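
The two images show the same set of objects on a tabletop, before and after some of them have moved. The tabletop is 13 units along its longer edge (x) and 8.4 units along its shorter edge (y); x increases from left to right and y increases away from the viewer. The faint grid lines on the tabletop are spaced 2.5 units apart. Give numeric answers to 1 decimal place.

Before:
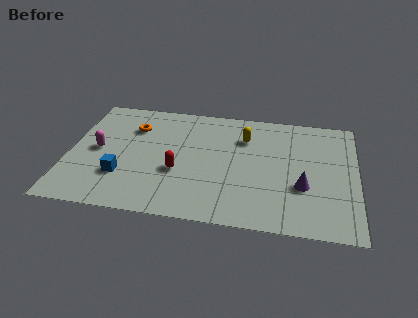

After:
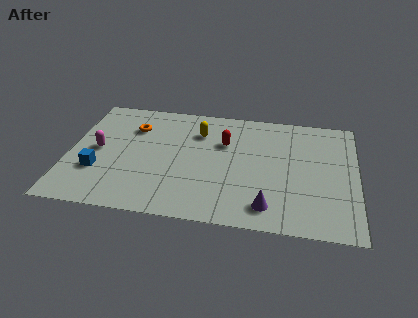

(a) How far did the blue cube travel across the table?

1.1

The blue cube was near (2.5, 2.5) before and (1.4, 2.7) after, so it travelled √(1.1² + 0.2²) ≈ 1.1 units.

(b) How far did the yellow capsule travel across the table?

2.1

The yellow capsule moved from about (7.9, 6.1) to (5.8, 6.2), a distance of √(2.1² + 0.1²) ≈ 2.1.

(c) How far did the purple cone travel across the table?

2.2

The purple cone was near (10.6, 3.0) before and (9.1, 1.4) after, so it travelled √(1.5² + 1.6²) ≈ 2.2 units.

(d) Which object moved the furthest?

the red capsule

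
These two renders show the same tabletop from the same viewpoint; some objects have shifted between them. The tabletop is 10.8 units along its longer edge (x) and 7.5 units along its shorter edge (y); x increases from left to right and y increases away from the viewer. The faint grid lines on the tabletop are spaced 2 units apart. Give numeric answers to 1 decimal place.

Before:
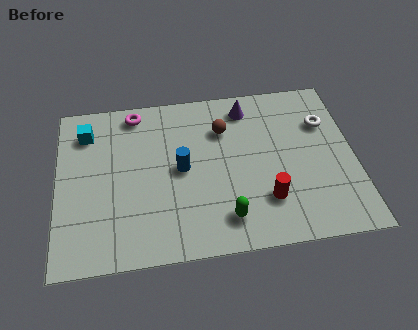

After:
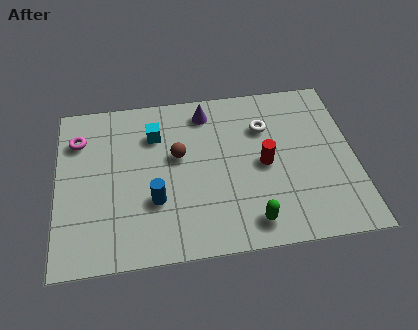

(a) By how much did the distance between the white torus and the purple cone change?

-0.7

They were about 3.0 units apart before and 2.3 after — 0.7 units closer together.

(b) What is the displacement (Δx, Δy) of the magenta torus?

(-2.1, -1.0)

The magenta torus started near (2.9, 6.6) and ended near (0.8, 5.6).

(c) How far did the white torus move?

2.2

The white torus moved from about (9.8, 5.2) to (7.6, 5.3), a distance of √(2.2² + 0.1²) ≈ 2.2.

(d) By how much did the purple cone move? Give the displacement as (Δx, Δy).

(-1.5, 0.0)

The purple cone was at about (7.0, 6.3) and moved to about (5.5, 6.3).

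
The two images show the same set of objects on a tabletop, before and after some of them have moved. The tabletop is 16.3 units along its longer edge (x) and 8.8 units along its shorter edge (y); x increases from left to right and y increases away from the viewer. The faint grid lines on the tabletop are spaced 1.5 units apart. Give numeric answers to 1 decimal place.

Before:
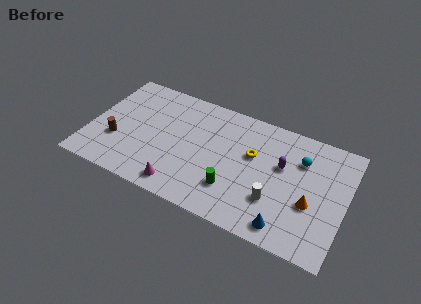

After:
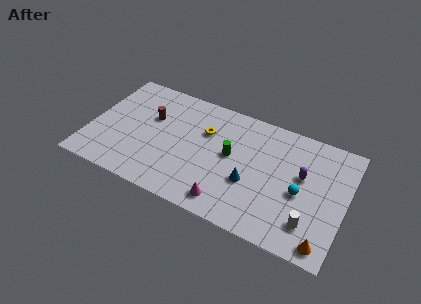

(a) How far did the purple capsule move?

1.3

The purple capsule was near (12.2, 5.4) before and (13.5, 5.2) after, so it travelled √(1.3² + 0.2²) ≈ 1.3 units.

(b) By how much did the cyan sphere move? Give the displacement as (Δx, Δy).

(0.2, -2.4)

The cyan sphere started near (13.3, 6.3) and ended near (13.5, 3.9).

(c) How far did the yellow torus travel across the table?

3.1

From (10.3, 5.4) to (7.2, 5.9), the yellow torus covered √(3.1² + 0.5²) ≈ 3.1 units.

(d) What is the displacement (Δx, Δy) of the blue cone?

(-2.5, 2.1)

From the two frames, the blue cone sits at roughly (12.9, 1.2) before and (10.4, 3.3) after.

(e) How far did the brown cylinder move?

3.2

The brown cylinder was near (1.8, 3.0) before and (3.7, 5.6) after, so it travelled √(1.9² + 2.6²) ≈ 3.2 units.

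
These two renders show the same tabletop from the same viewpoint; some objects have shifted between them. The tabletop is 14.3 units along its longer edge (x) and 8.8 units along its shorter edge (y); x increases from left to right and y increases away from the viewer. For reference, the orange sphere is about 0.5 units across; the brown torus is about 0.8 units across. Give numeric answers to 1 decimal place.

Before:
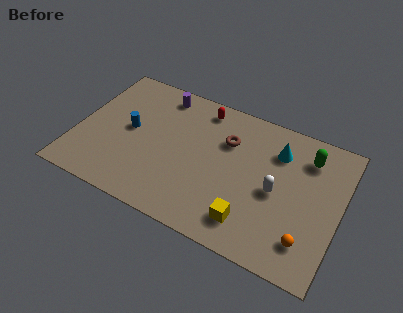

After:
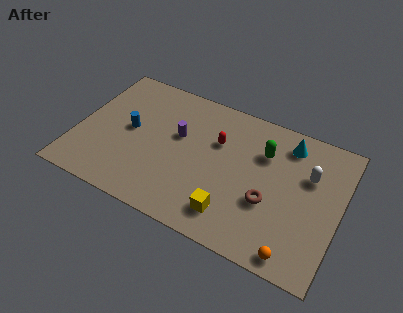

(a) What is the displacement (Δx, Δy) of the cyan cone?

(0.5, 0.7)

The cyan cone was at about (10.7, 6.6) and moved to about (11.2, 7.3).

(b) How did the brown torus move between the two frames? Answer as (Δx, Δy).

(2.6, -2.8)

The brown torus started near (8.0, 6.1) and ended near (10.6, 3.3).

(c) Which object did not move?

the blue cylinder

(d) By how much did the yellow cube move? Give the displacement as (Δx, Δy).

(-1.0, 0.0)

From the two frames, the yellow cube sits at roughly (9.8, 1.7) before and (8.8, 1.7) after.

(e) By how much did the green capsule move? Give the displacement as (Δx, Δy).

(-2.3, -0.7)

The green capsule was at about (12.3, 6.9) and moved to about (10.0, 6.2).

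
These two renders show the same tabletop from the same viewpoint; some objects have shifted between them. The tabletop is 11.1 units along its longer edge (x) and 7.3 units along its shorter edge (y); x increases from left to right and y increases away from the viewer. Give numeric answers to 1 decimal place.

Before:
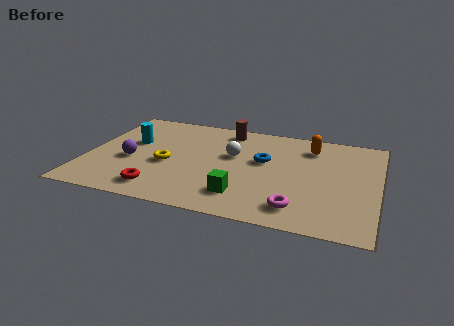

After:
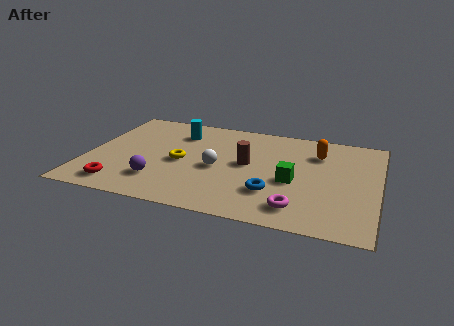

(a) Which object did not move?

the magenta torus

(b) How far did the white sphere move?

1.2

From (5.5, 4.4) to (5.0, 3.3), the white sphere covered √(0.5² + 1.1²) ≈ 1.2 units.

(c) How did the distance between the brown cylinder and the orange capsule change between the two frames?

-0.3

They were about 3.3 units apart before and 3.0 after — 0.3 units closer together.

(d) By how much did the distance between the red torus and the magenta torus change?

+1.5

Before: roughly 5.2 units apart; after: 6.7. That's 1.5 units further apart.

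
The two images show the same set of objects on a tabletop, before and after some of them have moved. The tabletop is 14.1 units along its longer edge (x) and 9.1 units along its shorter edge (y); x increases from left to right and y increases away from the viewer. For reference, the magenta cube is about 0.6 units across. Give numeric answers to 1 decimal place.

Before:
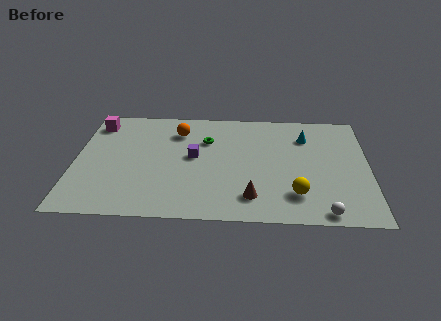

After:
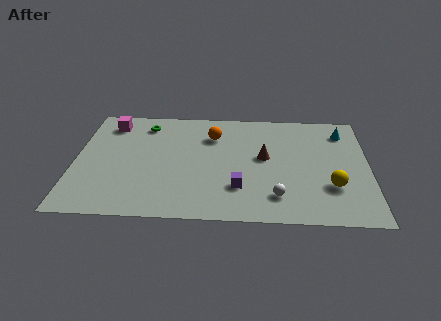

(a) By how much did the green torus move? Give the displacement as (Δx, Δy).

(-3.0, 1.2)

The green torus started near (6.3, 6.3) and ended near (3.3, 7.5).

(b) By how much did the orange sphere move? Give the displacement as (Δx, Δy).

(1.7, -0.3)

The orange sphere started near (4.9, 7.0) and ended near (6.6, 6.7).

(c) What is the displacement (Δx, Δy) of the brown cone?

(0.6, 3.2)

From the two frames, the brown cone sits at roughly (8.5, 1.8) before and (9.1, 5.0) after.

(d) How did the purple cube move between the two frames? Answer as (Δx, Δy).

(2.2, -2.4)

The purple cube started near (5.7, 4.9) and ended near (7.9, 2.5).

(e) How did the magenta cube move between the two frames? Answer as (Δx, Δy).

(0.7, 0.0)

From the two frames, the magenta cube sits at roughly (0.9, 7.5) before and (1.6, 7.5) after.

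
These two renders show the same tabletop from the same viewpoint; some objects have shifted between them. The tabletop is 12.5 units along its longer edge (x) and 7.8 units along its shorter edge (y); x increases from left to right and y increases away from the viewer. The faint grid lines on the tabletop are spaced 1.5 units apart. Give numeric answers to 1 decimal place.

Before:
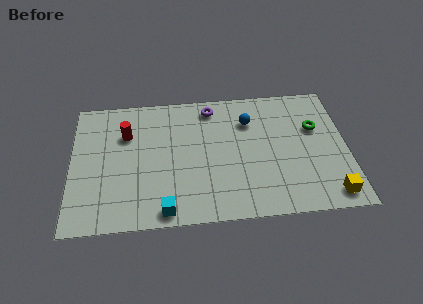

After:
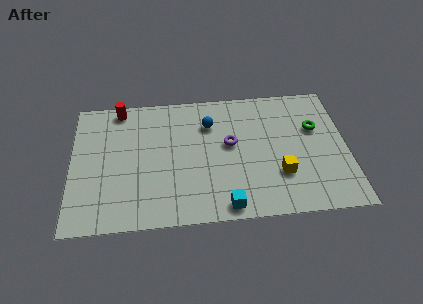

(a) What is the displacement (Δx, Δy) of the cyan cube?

(2.7, 0.0)

From the two frames, the cyan cube sits at roughly (4.2, 0.8) before and (6.9, 0.8) after.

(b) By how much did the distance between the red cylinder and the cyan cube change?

+2.9

The distance was about 4.9 in the first image and 7.8 in the second, so they moved 2.9 units further apart.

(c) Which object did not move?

the green torus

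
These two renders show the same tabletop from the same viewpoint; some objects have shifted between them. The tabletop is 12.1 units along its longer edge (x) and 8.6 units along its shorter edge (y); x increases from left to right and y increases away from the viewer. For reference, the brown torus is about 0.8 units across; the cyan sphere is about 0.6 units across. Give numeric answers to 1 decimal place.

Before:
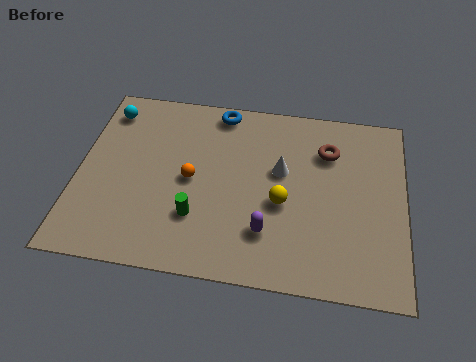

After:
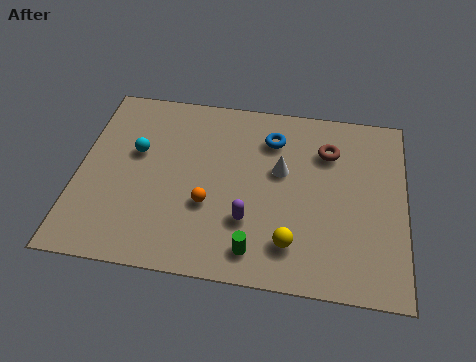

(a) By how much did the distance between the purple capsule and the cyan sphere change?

-2.9

The distance was about 7.9 in the first image and 5.0 in the second, so they moved 2.9 units closer together.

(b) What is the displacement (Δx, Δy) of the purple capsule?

(-0.7, 0.4)

From the two frames, the purple capsule sits at roughly (7.1, 2.2) before and (6.4, 2.6) after.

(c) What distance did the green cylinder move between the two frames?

2.5

The green cylinder moved from about (4.5, 2.5) to (6.7, 1.3), a distance of √(2.2² + 1.2²) ≈ 2.5.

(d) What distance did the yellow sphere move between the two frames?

1.8

From (7.6, 3.6) to (8.0, 1.8), the yellow sphere covered √(0.4² + 1.8²) ≈ 1.8 units.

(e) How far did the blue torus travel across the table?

2.3

The blue torus moved from about (5.1, 7.7) to (7.1, 6.6), a distance of √(2.0² + 1.1²) ≈ 2.3.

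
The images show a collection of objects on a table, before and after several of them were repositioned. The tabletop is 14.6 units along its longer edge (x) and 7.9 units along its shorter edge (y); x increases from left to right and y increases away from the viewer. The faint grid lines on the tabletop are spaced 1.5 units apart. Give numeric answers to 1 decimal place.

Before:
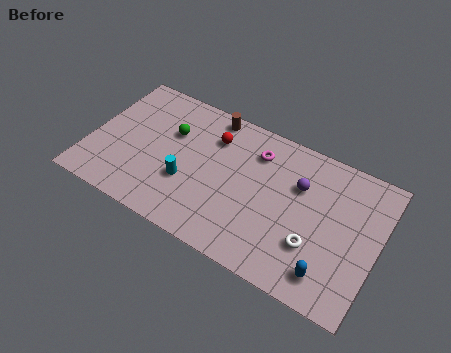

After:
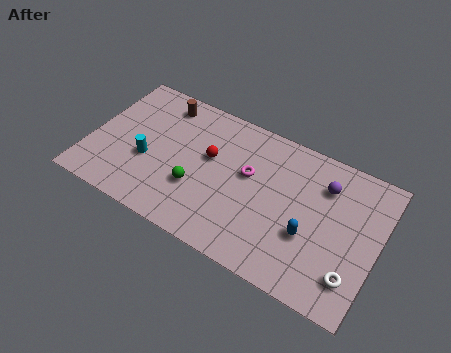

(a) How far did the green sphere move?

3.0

From (3.9, 5.2) to (5.6, 2.7), the green sphere covered √(1.7² + 2.5²) ≈ 3.0 units.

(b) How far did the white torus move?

2.1

The white torus was near (11.6, 2.5) before and (13.6, 1.8) after, so it travelled √(2.0² + 0.7²) ≈ 2.1 units.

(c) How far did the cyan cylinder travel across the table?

2.1

From (5.1, 2.8) to (3.0, 3.1), the cyan cylinder covered √(2.1² + 0.3²) ≈ 2.1 units.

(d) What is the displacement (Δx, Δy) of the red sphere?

(0.0, -1.2)

From the two frames, the red sphere sits at roughly (6.0, 5.9) before and (6.0, 4.7) after.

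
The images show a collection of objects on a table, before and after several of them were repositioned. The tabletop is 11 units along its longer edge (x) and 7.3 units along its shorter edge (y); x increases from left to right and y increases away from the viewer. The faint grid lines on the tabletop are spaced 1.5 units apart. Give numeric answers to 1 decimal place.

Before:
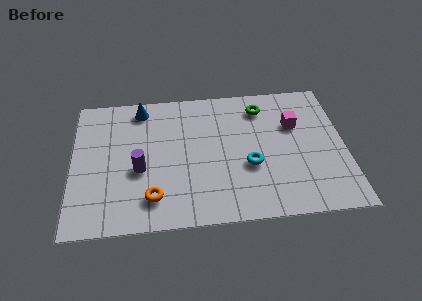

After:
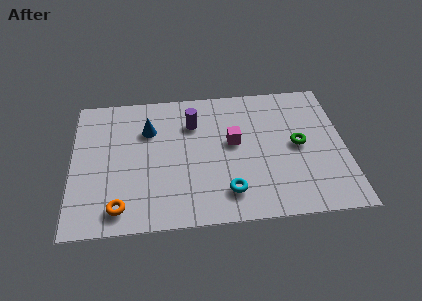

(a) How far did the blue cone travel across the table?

1.2

The blue cone moved from about (2.8, 6.3) to (3.1, 5.1), a distance of √(0.3² + 1.2²) ≈ 1.2.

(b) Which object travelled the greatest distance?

the purple cylinder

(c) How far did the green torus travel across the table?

2.6

The green torus moved from about (7.7, 5.9) to (9.1, 3.7), a distance of √(1.4² + 2.2²) ≈ 2.6.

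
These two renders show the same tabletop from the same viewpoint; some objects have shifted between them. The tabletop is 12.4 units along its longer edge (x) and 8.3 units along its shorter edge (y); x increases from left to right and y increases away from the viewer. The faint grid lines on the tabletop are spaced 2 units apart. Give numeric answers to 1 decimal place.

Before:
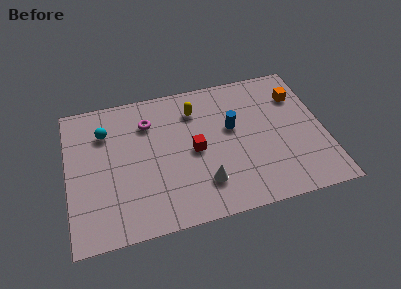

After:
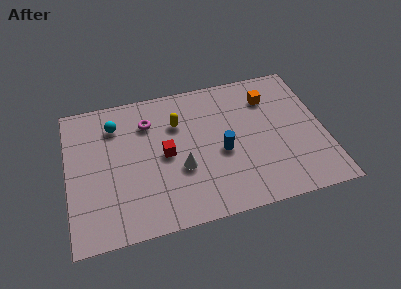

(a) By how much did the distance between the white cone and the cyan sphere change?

-1.6

Before: roughly 6.1 units apart; after: 4.5. That's 1.6 units closer together.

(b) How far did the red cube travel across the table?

1.4

The red cube was near (6.1, 4.0) before and (4.7, 4.1) after, so it travelled √(1.4² + 0.1²) ≈ 1.4 units.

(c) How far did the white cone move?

1.5

The white cone moved from about (6.4, 2.0) to (5.4, 3.1), a distance of √(1.0² + 1.1²) ≈ 1.5.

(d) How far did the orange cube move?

1.4

The orange cube moved from about (11.3, 6.1) to (9.9, 6.3), a distance of √(1.4² + 0.2²) ≈ 1.4.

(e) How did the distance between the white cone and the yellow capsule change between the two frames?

-1.7

They were about 4.4 units apart before and 2.7 after — 1.7 units closer together.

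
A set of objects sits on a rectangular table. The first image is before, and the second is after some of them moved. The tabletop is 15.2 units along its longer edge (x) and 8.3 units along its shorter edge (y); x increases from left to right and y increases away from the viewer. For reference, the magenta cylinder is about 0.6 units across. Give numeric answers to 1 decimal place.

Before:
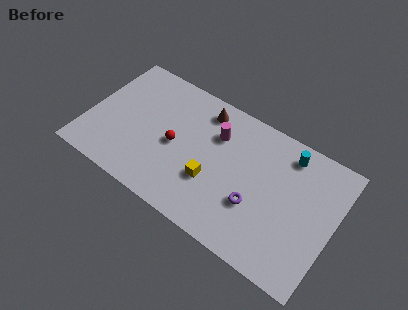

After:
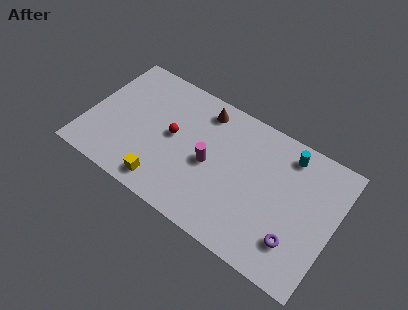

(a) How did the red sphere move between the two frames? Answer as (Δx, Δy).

(-0.2, 0.5)

The red sphere started near (5.4, 3.9) and ended near (5.2, 4.4).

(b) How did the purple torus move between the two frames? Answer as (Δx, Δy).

(2.6, -0.8)

The purple torus started near (10.6, 2.9) and ended near (13.2, 2.1).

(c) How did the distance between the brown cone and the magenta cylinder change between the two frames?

+1.7

They were about 1.5 units apart before and 3.2 after — 1.7 units further apart.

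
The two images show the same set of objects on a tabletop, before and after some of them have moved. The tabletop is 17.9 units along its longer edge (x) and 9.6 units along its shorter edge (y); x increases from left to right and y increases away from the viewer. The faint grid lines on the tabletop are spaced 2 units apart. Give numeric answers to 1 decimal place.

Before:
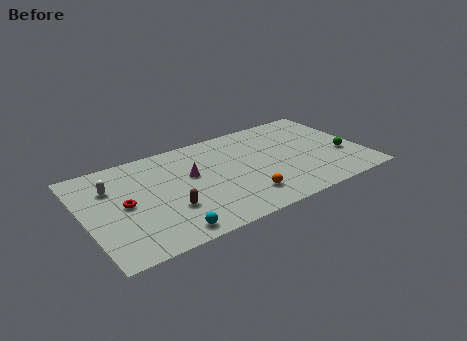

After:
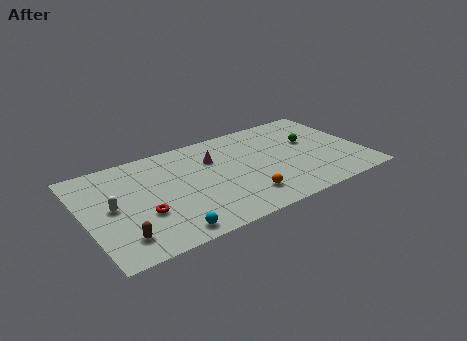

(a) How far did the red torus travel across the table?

1.7

The red torus moved from about (2.5, 4.8) to (3.5, 3.4), a distance of √(1.0² + 1.4²) ≈ 1.7.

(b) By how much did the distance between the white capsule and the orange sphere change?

-0.6

Before: roughly 9.2 units apart; after: 8.6. That's 0.6 units closer together.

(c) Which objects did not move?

the cyan sphere and the orange sphere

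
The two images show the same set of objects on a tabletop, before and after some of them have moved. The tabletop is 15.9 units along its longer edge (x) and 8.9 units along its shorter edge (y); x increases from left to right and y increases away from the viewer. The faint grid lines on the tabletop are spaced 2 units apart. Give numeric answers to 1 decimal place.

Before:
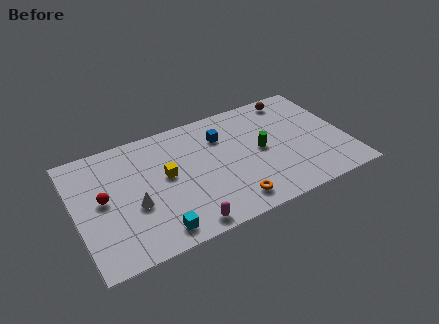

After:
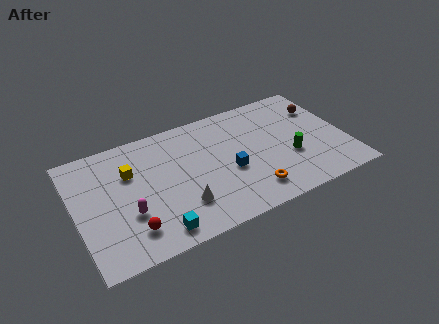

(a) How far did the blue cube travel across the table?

2.8

From (8.8, 6.5) to (8.9, 3.7), the blue cube covered √(0.1² + 2.8²) ≈ 2.8 units.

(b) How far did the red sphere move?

3.1

The red sphere moved from about (1.6, 4.7) to (2.9, 1.9), a distance of √(1.3² + 2.8²) ≈ 3.1.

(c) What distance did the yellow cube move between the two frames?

2.3

From (5.3, 4.9) to (3.3, 6.0), the yellow cube covered √(2.0² + 1.1²) ≈ 2.3 units.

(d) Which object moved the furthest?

the magenta capsule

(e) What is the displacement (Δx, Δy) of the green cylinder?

(1.6, -1.2)

The green cylinder was at about (10.9, 4.5) and moved to about (12.5, 3.3).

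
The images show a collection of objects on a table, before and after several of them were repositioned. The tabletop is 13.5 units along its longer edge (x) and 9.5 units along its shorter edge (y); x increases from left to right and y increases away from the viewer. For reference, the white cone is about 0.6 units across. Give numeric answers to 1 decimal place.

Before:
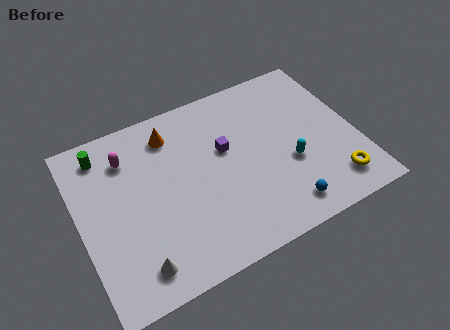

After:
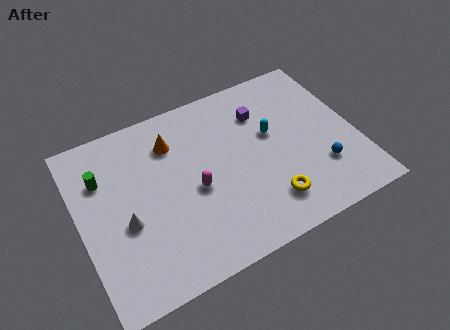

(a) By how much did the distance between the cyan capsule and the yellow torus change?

+1.0

They were about 2.7 units apart before and 3.7 after — 1.0 units further apart.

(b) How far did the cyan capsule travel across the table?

2.1

The cyan capsule moved from about (10.1, 3.6) to (9.5, 5.6), a distance of √(0.6² + 2.0²) ≈ 2.1.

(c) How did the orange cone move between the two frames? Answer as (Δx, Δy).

(0.0, -0.5)

From the two frames, the orange cone sits at roughly (4.8, 7.7) before and (4.8, 7.2) after.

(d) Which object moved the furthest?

the magenta capsule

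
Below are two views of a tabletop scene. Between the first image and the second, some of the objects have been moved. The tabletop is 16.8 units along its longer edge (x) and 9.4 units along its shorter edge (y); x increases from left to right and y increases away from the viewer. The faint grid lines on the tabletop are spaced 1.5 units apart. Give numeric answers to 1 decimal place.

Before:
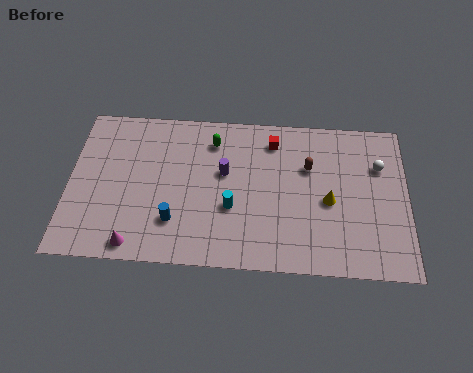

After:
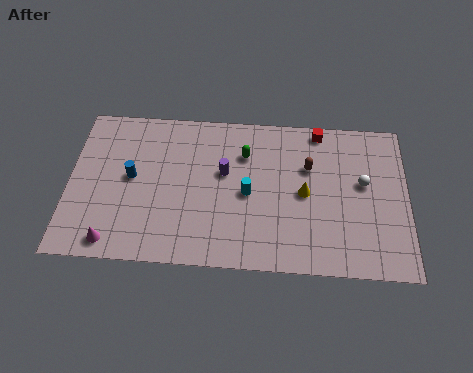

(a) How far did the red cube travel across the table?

2.4

The red cube was near (10.1, 7.7) before and (12.4, 8.5) after, so it travelled √(2.3² + 0.8²) ≈ 2.4 units.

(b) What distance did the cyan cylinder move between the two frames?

1.2

The cyan cylinder was near (8.1, 3.5) before and (8.9, 4.4) after, so it travelled √(0.8² + 0.9²) ≈ 1.2 units.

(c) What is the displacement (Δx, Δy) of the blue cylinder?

(-2.2, 2.5)

From the two frames, the blue cylinder sits at roughly (5.3, 2.5) before and (3.1, 5.0) after.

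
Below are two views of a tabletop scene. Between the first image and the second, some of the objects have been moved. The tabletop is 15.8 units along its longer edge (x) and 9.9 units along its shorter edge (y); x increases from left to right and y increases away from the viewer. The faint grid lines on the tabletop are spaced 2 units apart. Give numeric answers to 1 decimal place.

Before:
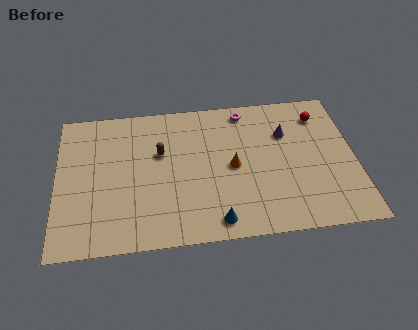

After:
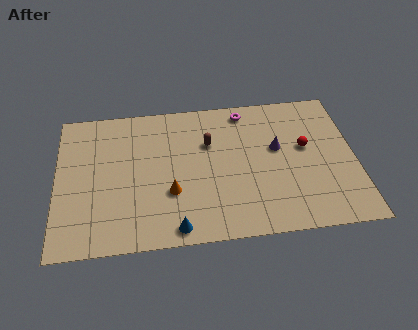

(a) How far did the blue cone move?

2.1

The blue cone was near (8.3, 1.2) before and (6.2, 1.0) after, so it travelled √(2.1² + 0.2²) ≈ 2.1 units.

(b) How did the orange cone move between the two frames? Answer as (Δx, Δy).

(-3.3, -1.4)

The orange cone started near (9.3, 4.8) and ended near (6.0, 3.4).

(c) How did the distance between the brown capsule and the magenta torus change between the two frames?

-2.3

Before: roughly 5.2 units apart; after: 2.9. That's 2.3 units closer together.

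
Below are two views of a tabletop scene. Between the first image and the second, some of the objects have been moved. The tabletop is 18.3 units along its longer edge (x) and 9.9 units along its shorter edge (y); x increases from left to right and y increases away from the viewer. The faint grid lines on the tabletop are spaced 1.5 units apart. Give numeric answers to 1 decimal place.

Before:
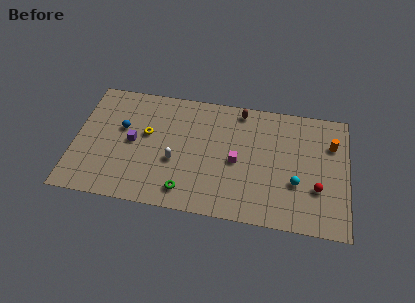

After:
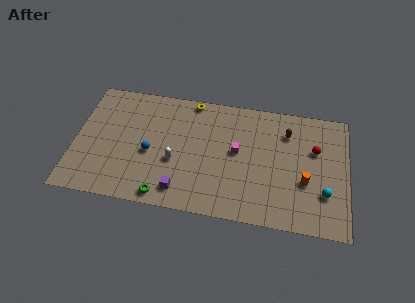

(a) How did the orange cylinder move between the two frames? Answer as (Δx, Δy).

(-1.7, -3.3)

From the two frames, the orange cylinder sits at roughly (17.2, 7.0) before and (15.5, 3.7) after.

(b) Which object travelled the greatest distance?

the purple cube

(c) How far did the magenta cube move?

0.8

The magenta cube was near (10.9, 4.6) before and (10.9, 5.4) after, so it travelled √(0.0² + 0.8²) ≈ 0.8 units.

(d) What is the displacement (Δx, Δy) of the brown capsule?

(3.2, -1.3)

The brown capsule started near (11.0, 8.8) and ended near (14.2, 7.5).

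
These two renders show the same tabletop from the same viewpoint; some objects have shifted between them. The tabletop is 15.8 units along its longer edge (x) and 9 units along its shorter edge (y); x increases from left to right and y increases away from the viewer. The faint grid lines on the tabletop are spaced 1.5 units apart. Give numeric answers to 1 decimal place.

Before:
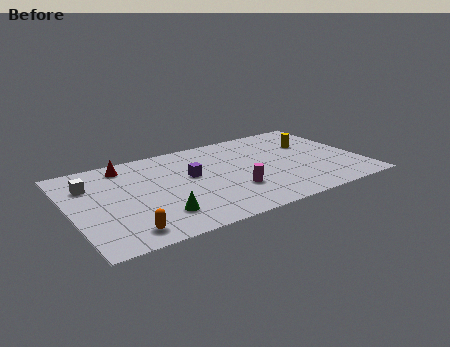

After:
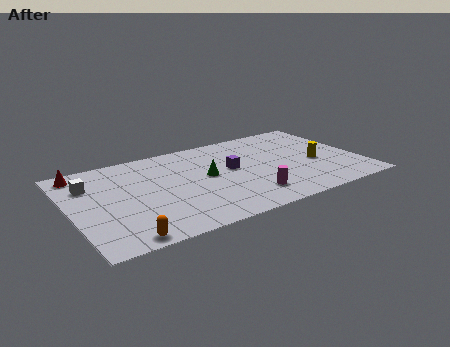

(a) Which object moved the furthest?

the green cone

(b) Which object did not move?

the white cube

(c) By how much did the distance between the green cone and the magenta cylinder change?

-0.8

They were about 4.3 units apart before and 3.5 after — 0.8 units closer together.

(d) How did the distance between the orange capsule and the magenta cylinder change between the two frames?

+0.8

The distance was about 6.3 in the first image and 7.1 in the second, so they moved 0.8 units further apart.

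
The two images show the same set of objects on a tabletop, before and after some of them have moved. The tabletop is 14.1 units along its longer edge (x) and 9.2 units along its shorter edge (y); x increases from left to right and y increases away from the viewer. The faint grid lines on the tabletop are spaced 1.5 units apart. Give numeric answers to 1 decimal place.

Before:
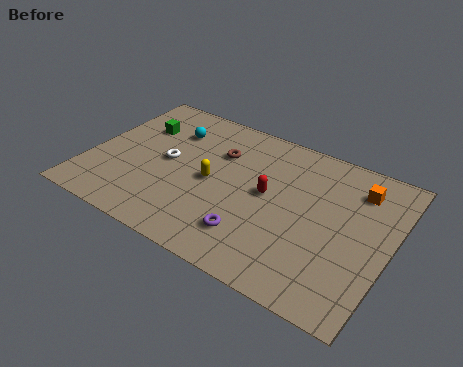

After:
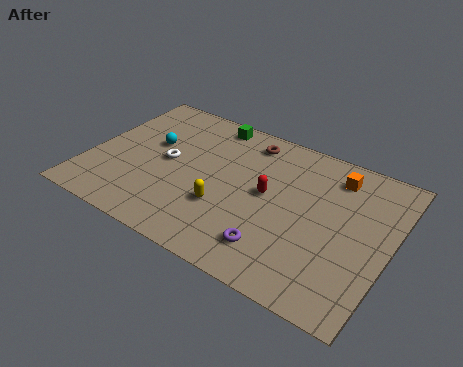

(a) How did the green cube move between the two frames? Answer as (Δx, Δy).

(3.2, 1.8)

The green cube started near (1.9, 6.4) and ended near (5.1, 8.2).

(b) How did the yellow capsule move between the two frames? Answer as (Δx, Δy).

(0.8, -1.3)

From the two frames, the yellow capsule sits at roughly (5.8, 4.4) before and (6.6, 3.1) after.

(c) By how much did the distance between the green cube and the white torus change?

+1.4

The distance was about 2.4 in the first image and 3.8 in the second, so they moved 1.4 units further apart.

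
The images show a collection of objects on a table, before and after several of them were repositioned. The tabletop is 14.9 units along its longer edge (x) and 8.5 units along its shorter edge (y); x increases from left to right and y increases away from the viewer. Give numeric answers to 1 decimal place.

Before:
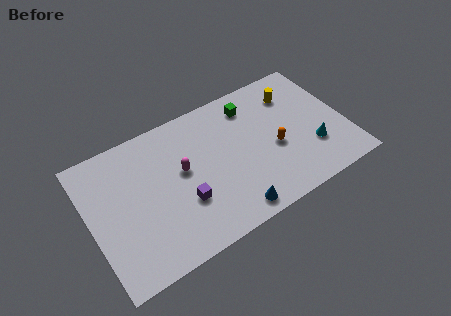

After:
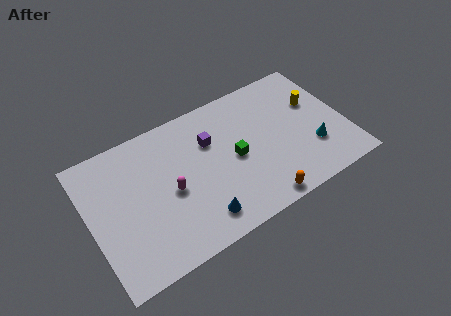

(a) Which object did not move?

the cyan cone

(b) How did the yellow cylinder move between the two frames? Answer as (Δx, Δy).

(1.1, -1.1)

From the two frames, the yellow cylinder sits at roughly (12.3, 6.5) before and (13.4, 5.4) after.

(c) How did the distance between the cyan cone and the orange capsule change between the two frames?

+1.6

Before: roughly 2.3 units apart; after: 3.9. That's 1.6 units further apart.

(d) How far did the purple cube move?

3.5

The purple cube moved from about (5.2, 2.9) to (7.2, 5.8), a distance of √(2.0² + 2.9²) ≈ 3.5.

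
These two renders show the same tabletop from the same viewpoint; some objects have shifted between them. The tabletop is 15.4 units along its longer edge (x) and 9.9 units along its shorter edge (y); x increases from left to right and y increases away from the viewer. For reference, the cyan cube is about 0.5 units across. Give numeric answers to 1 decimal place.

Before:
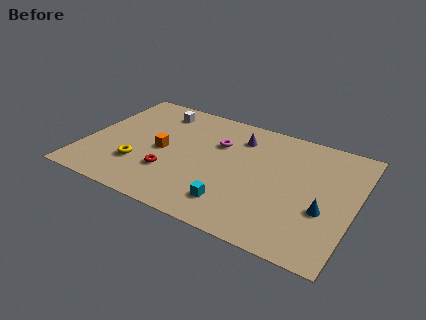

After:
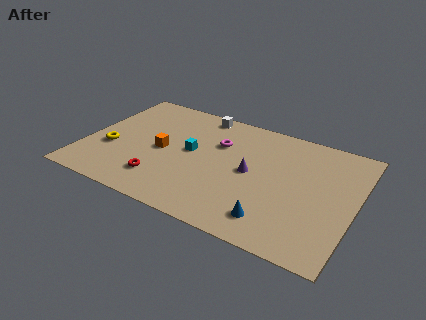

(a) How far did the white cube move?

2.5

From (3.6, 8.2) to (6.0, 8.9), the white cube covered √(2.4² + 0.7²) ≈ 2.5 units.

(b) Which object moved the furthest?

the cyan cube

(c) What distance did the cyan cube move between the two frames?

4.4

The cyan cube moved from about (8.9, 2.0) to (6.0, 5.3), a distance of √(2.9² + 3.3²) ≈ 4.4.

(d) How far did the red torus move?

0.9

The red torus moved from about (5.1, 3.0) to (4.7, 2.2), a distance of √(0.4² + 0.8²) ≈ 0.9.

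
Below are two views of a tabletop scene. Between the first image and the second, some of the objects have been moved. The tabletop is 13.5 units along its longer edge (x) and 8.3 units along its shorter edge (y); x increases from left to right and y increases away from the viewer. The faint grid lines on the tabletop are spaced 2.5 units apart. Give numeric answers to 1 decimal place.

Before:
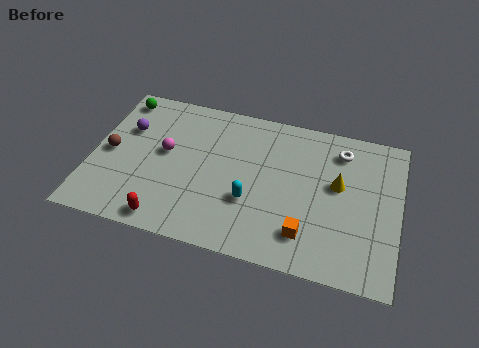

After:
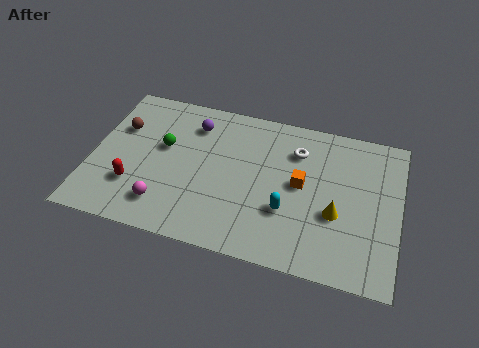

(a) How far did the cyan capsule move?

1.6

The cyan capsule was near (7.1, 2.9) before and (8.7, 2.8) after, so it travelled √(1.6² + 0.1²) ≈ 1.6 units.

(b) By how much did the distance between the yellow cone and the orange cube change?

-1.2

Before: roughly 3.2 units apart; after: 2.0. That's 1.2 units closer together.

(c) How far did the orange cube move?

2.6

From (9.6, 1.8) to (9.2, 4.4), the orange cube covered √(0.4² + 2.6²) ≈ 2.6 units.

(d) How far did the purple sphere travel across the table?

3.1

The purple sphere moved from about (1.4, 5.5) to (4.3, 6.5), a distance of √(2.9² + 1.0²) ≈ 3.1.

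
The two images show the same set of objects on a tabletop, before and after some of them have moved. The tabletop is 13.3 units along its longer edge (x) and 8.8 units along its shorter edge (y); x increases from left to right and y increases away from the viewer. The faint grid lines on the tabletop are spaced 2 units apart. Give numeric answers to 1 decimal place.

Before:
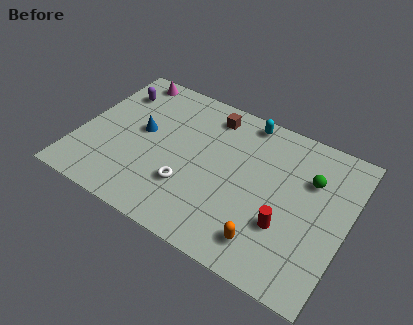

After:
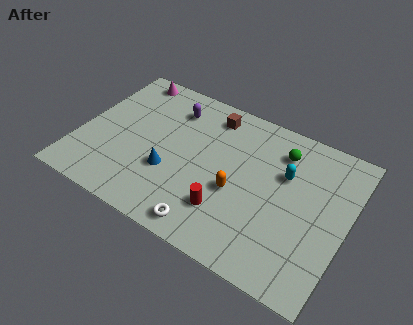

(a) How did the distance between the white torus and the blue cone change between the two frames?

-0.3

The distance was about 3.4 in the first image and 3.1 in the second, so they moved 0.3 units closer together.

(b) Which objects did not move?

the brown cube and the magenta cone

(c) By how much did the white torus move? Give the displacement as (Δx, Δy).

(1.3, -1.7)

The white torus started near (5.7, 2.7) and ended near (7.0, 1.0).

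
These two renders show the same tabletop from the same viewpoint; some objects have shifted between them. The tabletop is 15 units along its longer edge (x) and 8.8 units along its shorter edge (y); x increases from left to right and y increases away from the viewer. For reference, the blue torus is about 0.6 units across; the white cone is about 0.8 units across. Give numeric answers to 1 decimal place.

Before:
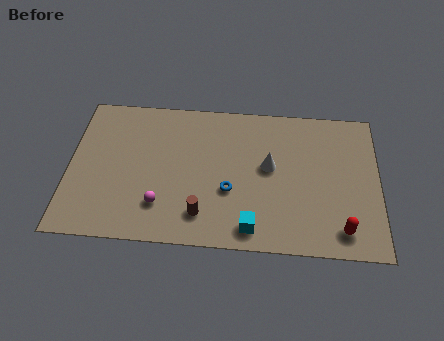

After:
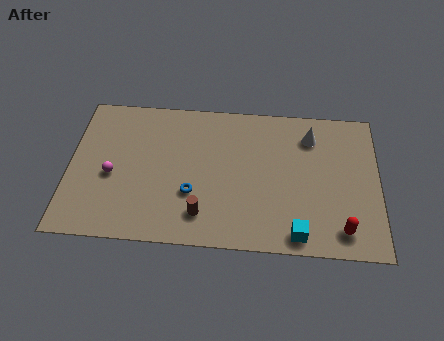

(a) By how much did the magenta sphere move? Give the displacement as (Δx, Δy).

(-2.4, 1.6)

From the two frames, the magenta sphere sits at roughly (4.5, 2.2) before and (2.1, 3.8) after.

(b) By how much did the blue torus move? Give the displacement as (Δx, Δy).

(-1.8, -0.3)

The blue torus was at about (7.8, 3.3) and moved to about (6.0, 3.0).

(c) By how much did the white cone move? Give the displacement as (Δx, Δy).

(2.0, 2.0)

The white cone started near (9.7, 4.9) and ended near (11.7, 6.9).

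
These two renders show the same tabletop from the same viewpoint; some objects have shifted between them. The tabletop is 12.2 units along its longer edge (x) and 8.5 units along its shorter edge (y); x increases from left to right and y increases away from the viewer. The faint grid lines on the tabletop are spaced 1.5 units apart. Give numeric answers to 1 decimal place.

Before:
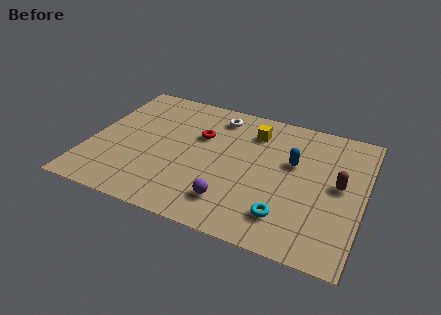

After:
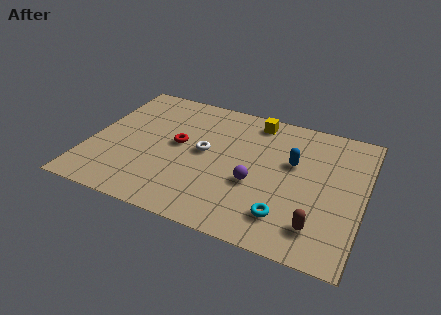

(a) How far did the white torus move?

2.6

From (5.4, 7.1) to (5.1, 4.5), the white torus covered √(0.3² + 2.6²) ≈ 2.6 units.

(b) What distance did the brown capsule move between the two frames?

2.9

From (11.1, 4.5) to (10.4, 1.7), the brown capsule covered √(0.7² + 2.8²) ≈ 2.9 units.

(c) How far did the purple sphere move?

1.7

From (6.6, 1.8) to (7.5, 3.3), the purple sphere covered √(0.9² + 1.5²) ≈ 1.7 units.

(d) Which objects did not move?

the cyan torus and the blue capsule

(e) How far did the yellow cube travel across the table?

0.8

The yellow cube moved from about (7.1, 6.6) to (7.1, 7.4), a distance of √(0.0² + 0.8²) ≈ 0.8.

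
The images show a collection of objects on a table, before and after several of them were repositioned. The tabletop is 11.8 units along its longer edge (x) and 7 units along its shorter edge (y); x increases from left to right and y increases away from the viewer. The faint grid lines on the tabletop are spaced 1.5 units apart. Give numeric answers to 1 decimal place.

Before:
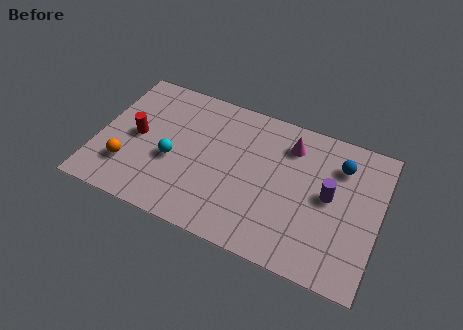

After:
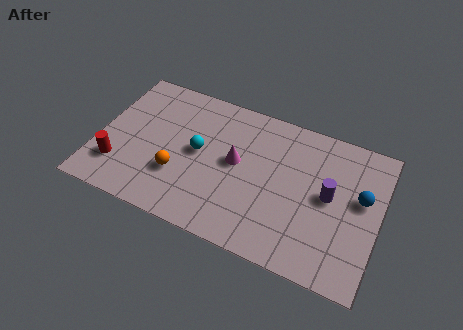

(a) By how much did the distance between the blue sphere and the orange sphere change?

-1.5

The distance was about 9.2 in the first image and 7.7 in the second, so they moved 1.5 units closer together.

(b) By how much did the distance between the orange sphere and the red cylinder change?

+0.9

They were about 1.6 units apart before and 2.5 after — 0.9 units further apart.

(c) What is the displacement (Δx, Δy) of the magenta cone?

(-2.1, -1.7)

The magenta cone started near (7.9, 5.5) and ended near (5.8, 3.8).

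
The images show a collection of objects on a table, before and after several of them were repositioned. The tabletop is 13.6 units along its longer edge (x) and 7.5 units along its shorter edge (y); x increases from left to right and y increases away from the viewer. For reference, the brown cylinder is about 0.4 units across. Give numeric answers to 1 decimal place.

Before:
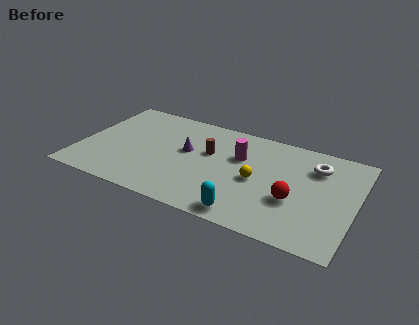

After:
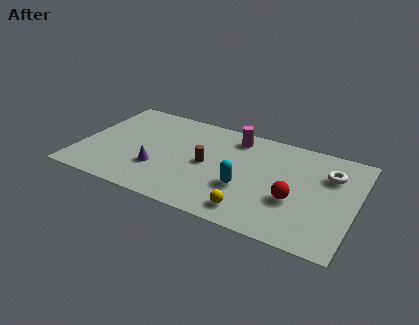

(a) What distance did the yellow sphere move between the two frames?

2.3

From (8.8, 3.5) to (8.8, 1.2), the yellow sphere covered √(0.0² + 2.3²) ≈ 2.3 units.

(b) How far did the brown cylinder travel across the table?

0.9

From (6.3, 4.6) to (6.3, 3.7), the brown cylinder covered √(0.0² + 0.9²) ≈ 0.9 units.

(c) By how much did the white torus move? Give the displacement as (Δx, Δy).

(0.7, -0.3)

The white torus was at about (11.5, 5.6) and moved to about (12.2, 5.3).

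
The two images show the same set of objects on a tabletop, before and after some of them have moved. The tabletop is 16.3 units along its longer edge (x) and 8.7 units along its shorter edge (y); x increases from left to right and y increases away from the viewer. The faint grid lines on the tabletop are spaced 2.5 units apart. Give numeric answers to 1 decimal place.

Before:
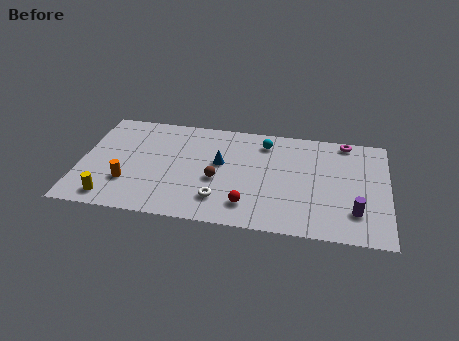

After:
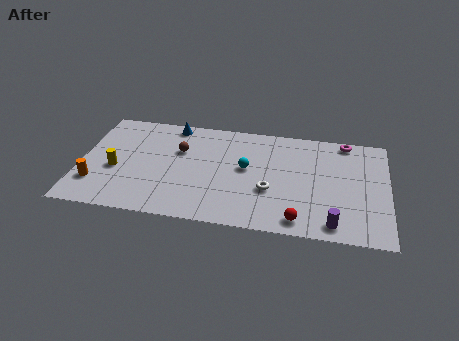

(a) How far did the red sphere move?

2.8

The red sphere was near (9.0, 1.8) before and (11.7, 1.1) after, so it travelled √(2.7² + 0.7²) ≈ 2.8 units.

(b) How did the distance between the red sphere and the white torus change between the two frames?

+1.1

The distance was about 1.5 in the first image and 2.6 in the second, so they moved 1.1 units further apart.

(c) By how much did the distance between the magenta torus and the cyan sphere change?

+1.7

They were about 4.4 units apart before and 6.1 after — 1.7 units further apart.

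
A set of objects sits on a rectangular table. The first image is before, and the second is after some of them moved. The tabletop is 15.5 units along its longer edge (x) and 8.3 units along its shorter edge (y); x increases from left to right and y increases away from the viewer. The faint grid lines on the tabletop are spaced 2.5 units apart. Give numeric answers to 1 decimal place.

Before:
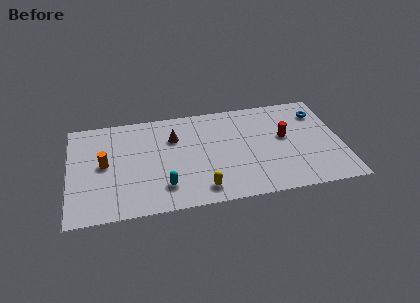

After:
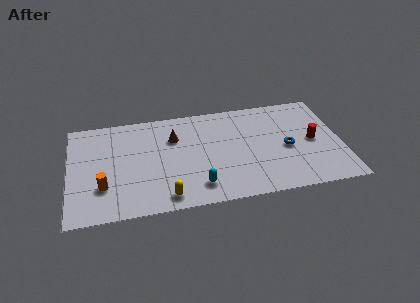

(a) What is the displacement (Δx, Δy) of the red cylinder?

(1.6, -0.6)

The red cylinder was at about (12.3, 4.7) and moved to about (13.9, 4.1).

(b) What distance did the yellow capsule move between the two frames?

2.0

The yellow capsule moved from about (7.4, 1.3) to (5.4, 1.1), a distance of √(2.0² + 0.2²) ≈ 2.0.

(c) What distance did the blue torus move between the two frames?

3.3

The blue torus moved from about (14.4, 6.4) to (12.4, 3.8), a distance of √(2.0² + 2.6²) ≈ 3.3.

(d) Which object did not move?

the brown cone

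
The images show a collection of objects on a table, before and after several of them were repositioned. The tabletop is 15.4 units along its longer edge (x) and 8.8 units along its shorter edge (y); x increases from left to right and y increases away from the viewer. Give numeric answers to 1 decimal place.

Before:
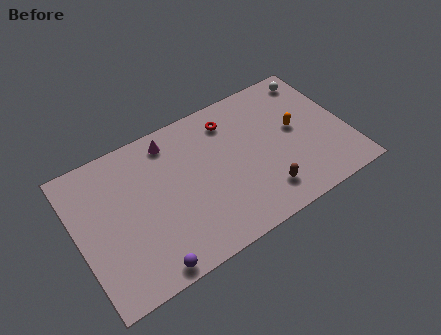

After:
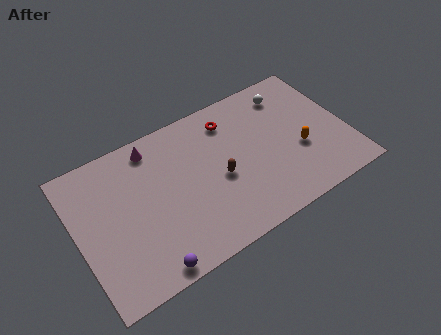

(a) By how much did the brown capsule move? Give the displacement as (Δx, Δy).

(-2.2, 2.1)

The brown capsule was at about (10.2, 1.8) and moved to about (8.0, 3.9).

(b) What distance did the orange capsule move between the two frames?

1.4

From (12.6, 4.8) to (12.6, 3.4), the orange capsule covered √(0.0² + 1.4²) ≈ 1.4 units.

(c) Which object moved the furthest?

the brown capsule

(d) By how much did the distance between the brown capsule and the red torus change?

-2.0

They were about 5.4 units apart before and 3.4 after — 2.0 units closer together.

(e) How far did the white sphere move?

1.6

The white sphere was near (14.2, 7.6) before and (12.6, 7.2) after, so it travelled √(1.6² + 0.4²) ≈ 1.6 units.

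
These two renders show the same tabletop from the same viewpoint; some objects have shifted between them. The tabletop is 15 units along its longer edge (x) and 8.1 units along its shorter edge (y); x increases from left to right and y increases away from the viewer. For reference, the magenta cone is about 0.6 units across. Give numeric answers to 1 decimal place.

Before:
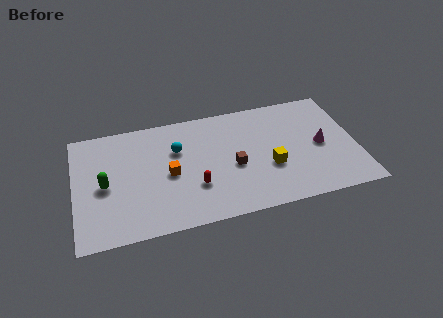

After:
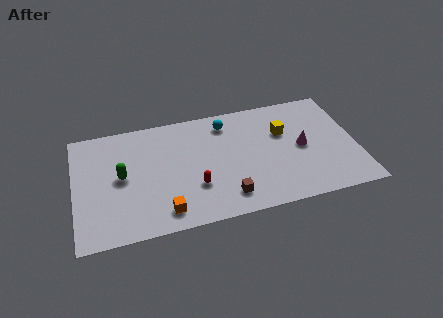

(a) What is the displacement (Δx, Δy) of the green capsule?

(0.9, 0.4)

From the two frames, the green capsule sits at roughly (1.6, 3.8) before and (2.5, 4.2) after.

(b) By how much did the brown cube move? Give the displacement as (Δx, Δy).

(-0.5, -2.0)

The brown cube was at about (8.4, 3.5) and moved to about (7.9, 1.5).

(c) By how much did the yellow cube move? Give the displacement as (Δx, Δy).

(0.9, 2.3)

From the two frames, the yellow cube sits at roughly (10.3, 3.0) before and (11.2, 5.3) after.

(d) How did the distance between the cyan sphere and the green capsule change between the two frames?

+2.0

Before: roughly 4.2 units apart; after: 6.2. That's 2.0 units further apart.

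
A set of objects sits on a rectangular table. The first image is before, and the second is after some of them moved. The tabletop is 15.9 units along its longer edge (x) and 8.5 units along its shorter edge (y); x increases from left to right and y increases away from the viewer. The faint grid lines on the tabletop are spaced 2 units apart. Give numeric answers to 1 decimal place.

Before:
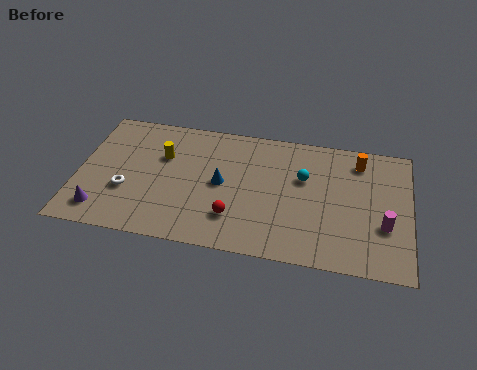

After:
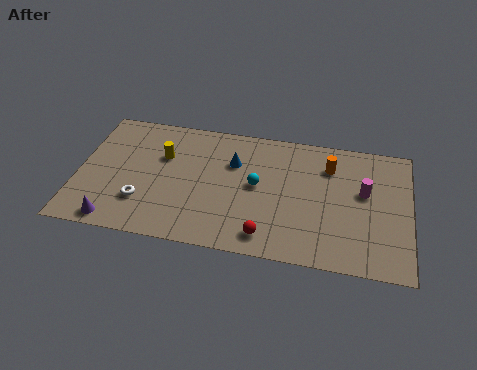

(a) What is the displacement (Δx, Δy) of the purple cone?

(0.7, -0.6)

The purple cone was at about (1.3, 1.5) and moved to about (2.0, 0.9).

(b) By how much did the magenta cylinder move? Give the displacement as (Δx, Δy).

(-1.0, 2.0)

The magenta cylinder started near (14.7, 3.0) and ended near (13.7, 5.0).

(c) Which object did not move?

the yellow cylinder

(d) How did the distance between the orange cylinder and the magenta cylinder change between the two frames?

-2.0

The distance was about 4.2 in the first image and 2.2 in the second, so they moved 2.0 units closer together.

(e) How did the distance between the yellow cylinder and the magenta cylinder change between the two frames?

-1.3

The distance was about 11.0 in the first image and 9.7 in the second, so they moved 1.3 units closer together.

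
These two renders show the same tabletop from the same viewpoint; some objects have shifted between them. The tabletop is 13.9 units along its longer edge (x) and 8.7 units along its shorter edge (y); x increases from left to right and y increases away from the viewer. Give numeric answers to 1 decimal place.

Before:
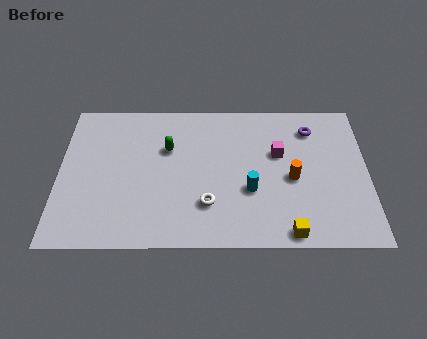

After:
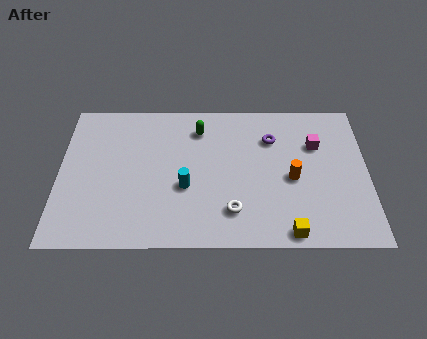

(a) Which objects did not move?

the yellow cube and the orange cylinder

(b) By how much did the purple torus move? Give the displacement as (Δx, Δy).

(-1.8, -0.6)

From the two frames, the purple torus sits at roughly (11.4, 6.9) before and (9.6, 6.3) after.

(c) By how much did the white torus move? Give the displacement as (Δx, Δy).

(1.1, -0.4)

From the two frames, the white torus sits at roughly (6.7, 2.4) before and (7.8, 2.0) after.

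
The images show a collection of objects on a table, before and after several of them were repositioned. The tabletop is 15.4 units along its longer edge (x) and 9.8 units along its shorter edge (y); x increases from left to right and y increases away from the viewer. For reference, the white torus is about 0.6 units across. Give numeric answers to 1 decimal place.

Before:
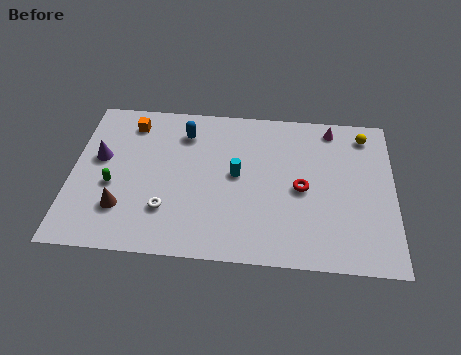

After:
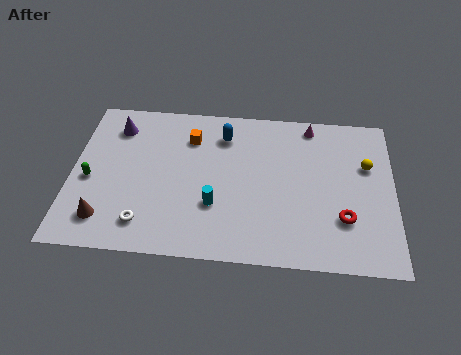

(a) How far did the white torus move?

1.3

The white torus moved from about (4.6, 2.7) to (3.6, 1.8), a distance of √(1.0² + 0.9²) ≈ 1.3.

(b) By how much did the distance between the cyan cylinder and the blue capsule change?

+0.9

Before: roughly 3.6 units apart; after: 4.5. That's 0.9 units further apart.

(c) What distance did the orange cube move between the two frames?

3.0

From (2.7, 8.1) to (5.6, 7.4), the orange cube covered √(2.9² + 0.7²) ≈ 3.0 units.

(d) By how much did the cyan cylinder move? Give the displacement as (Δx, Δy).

(-1.0, -2.0)

The cyan cylinder was at about (7.9, 5.2) and moved to about (6.9, 3.2).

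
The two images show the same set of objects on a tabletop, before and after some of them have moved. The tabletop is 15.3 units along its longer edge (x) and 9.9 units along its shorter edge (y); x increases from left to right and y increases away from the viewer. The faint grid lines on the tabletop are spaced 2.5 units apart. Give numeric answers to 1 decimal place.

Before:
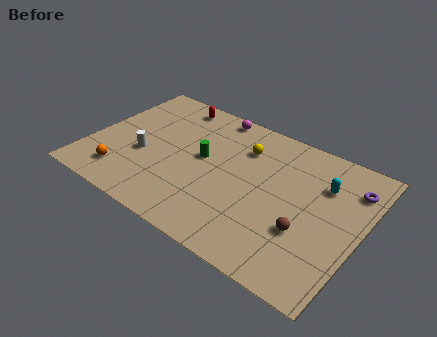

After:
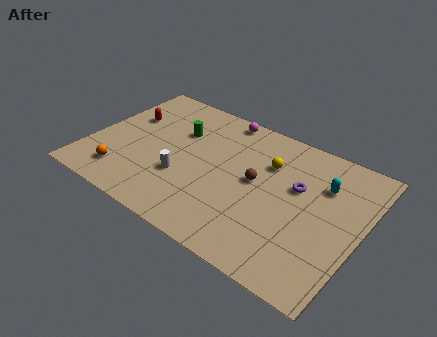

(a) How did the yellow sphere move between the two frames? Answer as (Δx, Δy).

(1.5, -0.4)

The yellow sphere started near (8.3, 7.3) and ended near (9.8, 6.9).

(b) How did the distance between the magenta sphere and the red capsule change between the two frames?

+3.3

They were about 2.4 units apart before and 5.7 after — 3.3 units further apart.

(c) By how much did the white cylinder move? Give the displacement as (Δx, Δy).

(2.4, -0.5)

The white cylinder was at about (3.1, 3.9) and moved to about (5.5, 3.4).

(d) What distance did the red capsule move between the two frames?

3.2

The red capsule was near (3.8, 8.7) before and (1.6, 6.4) after, so it travelled √(2.2² + 2.3²) ≈ 3.2 units.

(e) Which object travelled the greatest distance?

the brown sphere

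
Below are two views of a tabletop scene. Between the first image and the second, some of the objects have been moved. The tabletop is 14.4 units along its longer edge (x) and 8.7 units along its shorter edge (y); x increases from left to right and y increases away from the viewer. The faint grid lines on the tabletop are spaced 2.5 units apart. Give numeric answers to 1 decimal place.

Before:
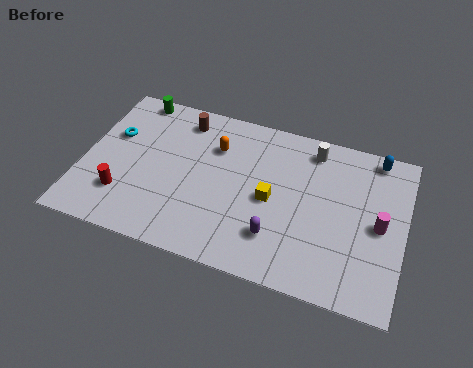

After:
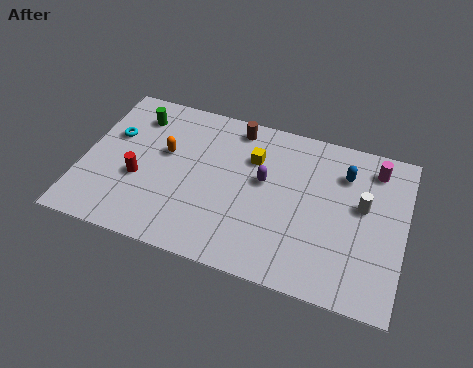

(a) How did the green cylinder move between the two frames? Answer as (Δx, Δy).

(0.2, -1.0)

The green cylinder was at about (1.9, 7.9) and moved to about (2.1, 6.9).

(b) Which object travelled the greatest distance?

the white cylinder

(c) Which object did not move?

the cyan torus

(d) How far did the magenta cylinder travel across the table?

3.0

The magenta cylinder was near (13.3, 4.2) before and (12.9, 7.2) after, so it travelled √(0.4² + 3.0²) ≈ 3.0 units.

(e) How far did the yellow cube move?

2.2

The yellow cube was near (8.5, 4.1) before and (7.5, 6.1) after, so it travelled √(1.0² + 2.0²) ≈ 2.2 units.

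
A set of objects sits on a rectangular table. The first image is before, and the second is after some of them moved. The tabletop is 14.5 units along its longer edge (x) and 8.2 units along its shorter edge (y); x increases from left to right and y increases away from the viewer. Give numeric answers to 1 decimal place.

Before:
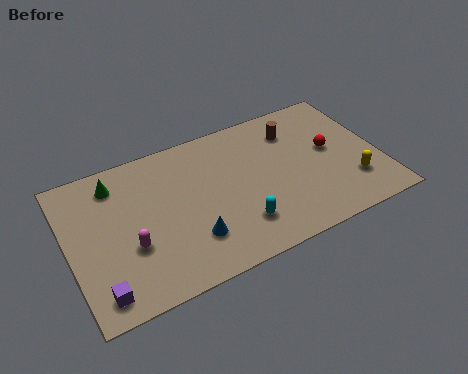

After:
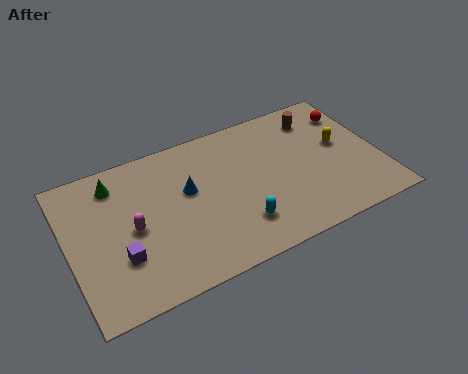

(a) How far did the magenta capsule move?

0.9

From (2.7, 3.0) to (2.9, 3.9), the magenta capsule covered √(0.2² + 0.9²) ≈ 0.9 units.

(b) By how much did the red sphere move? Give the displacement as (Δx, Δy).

(1.3, 1.8)

From the two frames, the red sphere sits at roughly (12.3, 4.5) before and (13.6, 6.3) after.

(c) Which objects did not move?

the green cone and the cyan capsule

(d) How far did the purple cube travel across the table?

1.8

The purple cube was near (1.1, 1.2) before and (2.2, 2.6) after, so it travelled √(1.1² + 1.4²) ≈ 1.8 units.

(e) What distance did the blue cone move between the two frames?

2.7

The blue cone was near (5.4, 2.2) before and (5.6, 4.9) after, so it travelled √(0.2² + 2.7²) ≈ 2.7 units.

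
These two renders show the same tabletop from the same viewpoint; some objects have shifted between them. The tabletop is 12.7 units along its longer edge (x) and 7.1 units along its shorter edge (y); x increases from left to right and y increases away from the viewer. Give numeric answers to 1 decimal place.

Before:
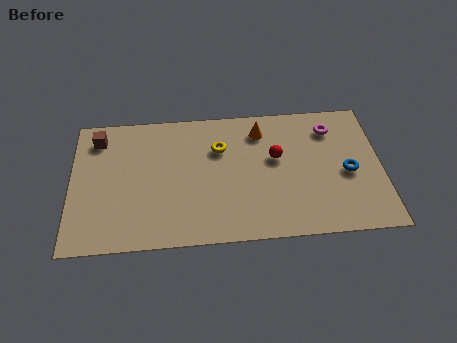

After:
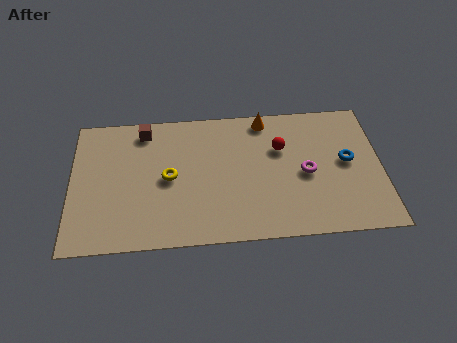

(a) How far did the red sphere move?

0.5

From (8.4, 4.2) to (8.6, 4.7), the red sphere covered √(0.2² + 0.5²) ≈ 0.5 units.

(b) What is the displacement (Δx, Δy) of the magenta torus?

(-1.1, -2.3)

From the two frames, the magenta torus sits at roughly (10.7, 5.6) before and (9.6, 3.3) after.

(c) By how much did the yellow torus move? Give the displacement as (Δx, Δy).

(-2.1, -1.4)

The yellow torus started near (6.1, 4.9) and ended near (4.0, 3.5).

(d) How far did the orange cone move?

0.6

The orange cone was near (7.8, 5.7) before and (8.0, 6.3) after, so it travelled √(0.2² + 0.6²) ≈ 0.6 units.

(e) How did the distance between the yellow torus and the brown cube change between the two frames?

-2.3

The distance was about 5.1 in the first image and 2.8 in the second, so they moved 2.3 units closer together.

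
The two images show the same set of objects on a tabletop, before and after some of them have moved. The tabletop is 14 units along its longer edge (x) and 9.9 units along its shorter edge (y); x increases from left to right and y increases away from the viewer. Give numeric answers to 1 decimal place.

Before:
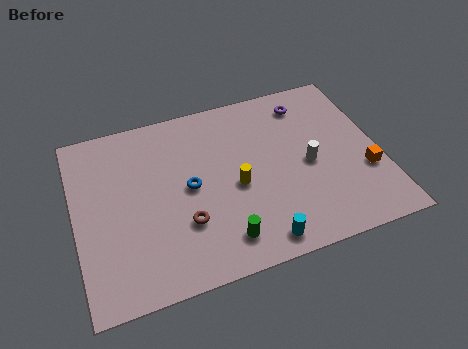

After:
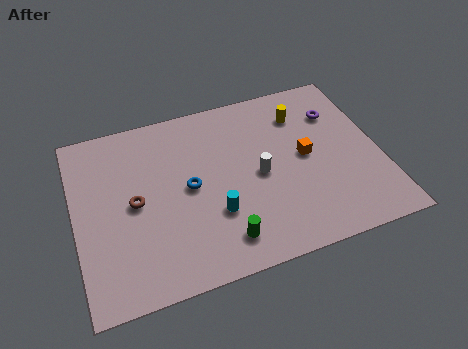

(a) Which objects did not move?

the green cylinder and the blue torus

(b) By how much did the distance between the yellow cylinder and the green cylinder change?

+4.5

They were about 2.8 units apart before and 7.3 after — 4.5 units further apart.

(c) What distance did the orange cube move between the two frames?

3.1

The orange cube moved from about (13.2, 3.4) to (10.6, 5.1), a distance of √(2.6² + 1.7²) ≈ 3.1.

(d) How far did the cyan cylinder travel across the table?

2.8

From (8.0, 1.1) to (6.2, 3.2), the cyan cylinder covered √(1.8² + 2.1²) ≈ 2.8 units.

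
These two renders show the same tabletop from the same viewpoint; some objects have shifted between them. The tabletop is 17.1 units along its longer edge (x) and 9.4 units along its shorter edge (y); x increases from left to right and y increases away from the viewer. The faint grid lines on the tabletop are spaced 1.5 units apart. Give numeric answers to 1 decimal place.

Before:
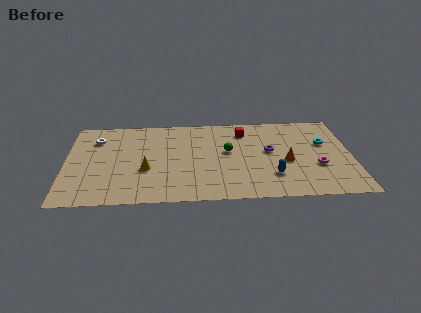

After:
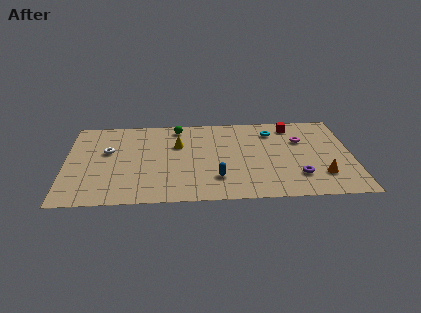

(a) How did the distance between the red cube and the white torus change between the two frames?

+2.4

They were about 8.9 units apart before and 11.3 after — 2.4 units further apart.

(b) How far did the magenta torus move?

3.0

The magenta torus was near (15.0, 3.4) before and (14.1, 6.3) after, so it travelled √(0.9² + 2.9²) ≈ 3.0 units.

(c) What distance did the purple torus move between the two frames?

3.2

The purple torus moved from about (12.2, 5.2) to (13.8, 2.4), a distance of √(1.6² + 2.8²) ≈ 3.2.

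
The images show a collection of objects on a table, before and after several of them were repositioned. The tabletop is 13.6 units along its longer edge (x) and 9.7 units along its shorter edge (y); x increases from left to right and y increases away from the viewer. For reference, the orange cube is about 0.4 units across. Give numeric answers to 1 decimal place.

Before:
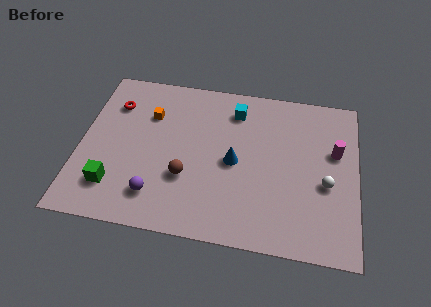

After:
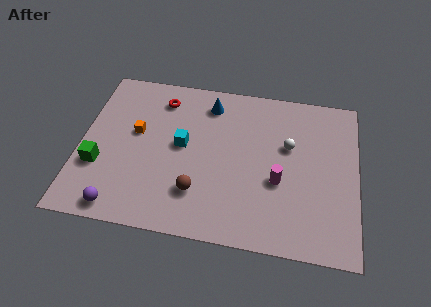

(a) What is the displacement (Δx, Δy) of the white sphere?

(-1.9, 2.0)

From the two frames, the white sphere sits at roughly (12.1, 4.0) before and (10.2, 6.0) after.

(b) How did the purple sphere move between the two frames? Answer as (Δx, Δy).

(-1.7, -1.0)

The purple sphere was at about (3.9, 2.0) and moved to about (2.2, 1.0).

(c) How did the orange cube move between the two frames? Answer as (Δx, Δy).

(-0.6, -1.2)

The orange cube started near (3.3, 6.8) and ended near (2.7, 5.6).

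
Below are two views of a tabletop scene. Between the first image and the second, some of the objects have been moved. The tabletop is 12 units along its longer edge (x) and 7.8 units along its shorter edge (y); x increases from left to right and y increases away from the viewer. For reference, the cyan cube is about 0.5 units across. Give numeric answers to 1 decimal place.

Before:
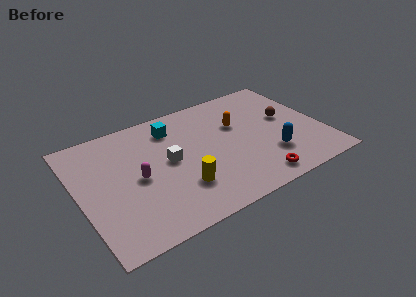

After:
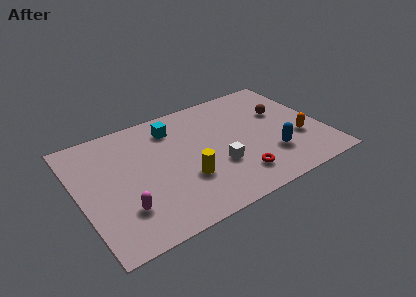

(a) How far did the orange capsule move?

3.5

The orange capsule was near (8.0, 5.0) before and (10.7, 2.7) after, so it travelled √(2.7² + 2.3²) ≈ 3.5 units.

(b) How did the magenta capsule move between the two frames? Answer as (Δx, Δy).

(-0.9, -1.6)

From the two frames, the magenta capsule sits at roughly (2.8, 3.7) before and (1.9, 2.1) after.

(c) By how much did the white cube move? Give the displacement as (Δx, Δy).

(2.2, -1.4)

The white cube started near (4.4, 4.1) and ended near (6.6, 2.7).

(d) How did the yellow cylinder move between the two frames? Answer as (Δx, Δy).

(0.3, 0.4)

The yellow cylinder was at about (4.7, 2.2) and moved to about (5.0, 2.6).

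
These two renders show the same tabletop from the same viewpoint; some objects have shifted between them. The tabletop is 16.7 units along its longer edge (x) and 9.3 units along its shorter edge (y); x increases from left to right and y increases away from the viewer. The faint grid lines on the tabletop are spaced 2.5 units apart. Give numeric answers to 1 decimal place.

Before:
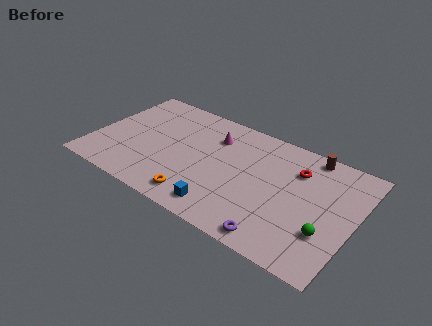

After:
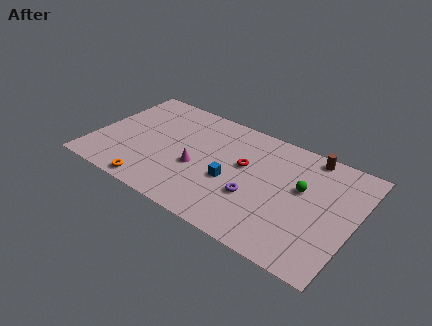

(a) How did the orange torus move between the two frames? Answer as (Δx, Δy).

(-2.9, -0.5)

From the two frames, the orange torus sits at roughly (7.3, 1.4) before and (4.4, 0.9) after.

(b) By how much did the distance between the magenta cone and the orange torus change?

-1.7

Before: roughly 5.5 units apart; after: 3.8. That's 1.7 units closer together.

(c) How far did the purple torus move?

2.9

The purple torus moved from about (12.4, 1.0) to (10.6, 3.3), a distance of √(1.8² + 2.3²) ≈ 2.9.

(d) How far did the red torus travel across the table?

3.5

The red torus was near (12.8, 6.8) before and (9.6, 5.5) after, so it travelled √(3.2² + 1.3²) ≈ 3.5 units.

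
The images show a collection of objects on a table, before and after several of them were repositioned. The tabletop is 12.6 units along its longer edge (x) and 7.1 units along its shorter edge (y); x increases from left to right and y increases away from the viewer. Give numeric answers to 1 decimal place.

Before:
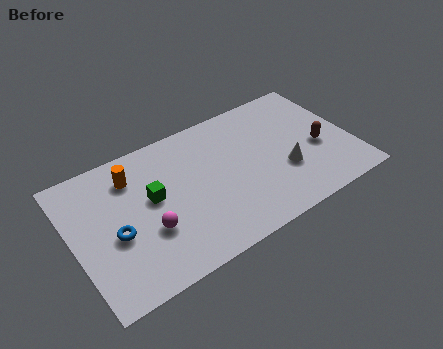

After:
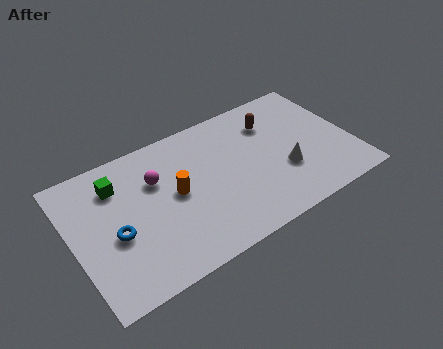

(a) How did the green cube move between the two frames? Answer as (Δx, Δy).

(-1.4, 1.4)

From the two frames, the green cube sits at roughly (3.6, 4.0) before and (2.2, 5.4) after.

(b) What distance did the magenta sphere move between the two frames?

2.4

The magenta sphere was near (3.2, 2.5) before and (3.9, 4.8) after, so it travelled √(0.7² + 2.3²) ≈ 2.4 units.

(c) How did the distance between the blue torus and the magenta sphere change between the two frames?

+1.3

Before: roughly 1.5 units apart; after: 2.8. That's 1.3 units further apart.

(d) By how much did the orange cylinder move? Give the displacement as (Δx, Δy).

(1.7, -1.8)

From the two frames, the orange cylinder sits at roughly (2.9, 5.5) before and (4.6, 3.7) after.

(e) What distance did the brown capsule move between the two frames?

2.9

The brown capsule moved from about (11.1, 3.0) to (9.3, 5.3), a distance of √(1.8² + 2.3²) ≈ 2.9.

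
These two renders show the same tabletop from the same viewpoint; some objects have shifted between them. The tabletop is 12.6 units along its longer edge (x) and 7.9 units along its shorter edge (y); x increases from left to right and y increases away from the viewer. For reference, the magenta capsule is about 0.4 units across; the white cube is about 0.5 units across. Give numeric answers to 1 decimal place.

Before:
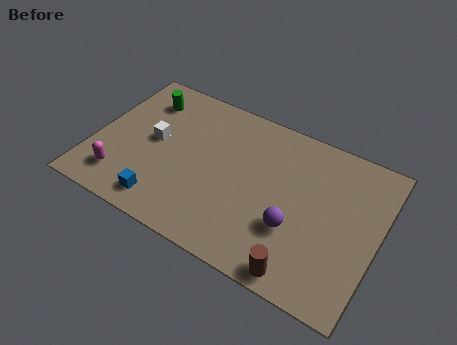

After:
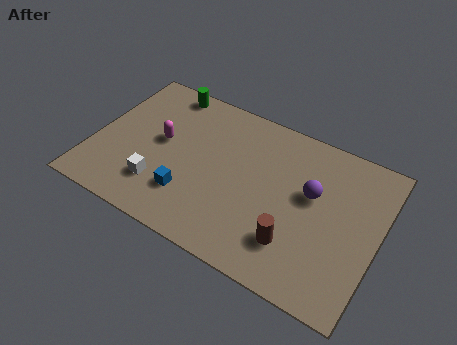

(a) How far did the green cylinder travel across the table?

1.2

From (1.8, 6.2) to (2.6, 7.1), the green cylinder covered √(0.8² + 0.9²) ≈ 1.2 units.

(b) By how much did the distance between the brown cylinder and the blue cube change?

-1.5

Before: roughly 6.2 units apart; after: 4.7. That's 1.5 units closer together.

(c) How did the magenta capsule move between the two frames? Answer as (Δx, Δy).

(1.4, 2.7)

The magenta capsule was at about (1.5, 1.6) and moved to about (2.9, 4.3).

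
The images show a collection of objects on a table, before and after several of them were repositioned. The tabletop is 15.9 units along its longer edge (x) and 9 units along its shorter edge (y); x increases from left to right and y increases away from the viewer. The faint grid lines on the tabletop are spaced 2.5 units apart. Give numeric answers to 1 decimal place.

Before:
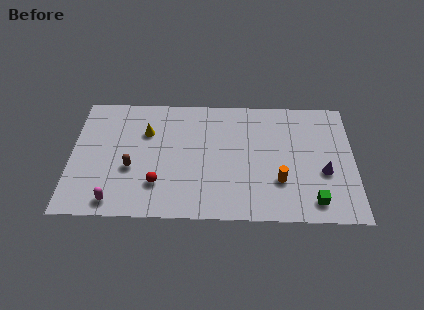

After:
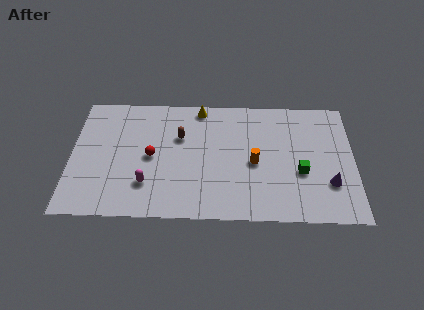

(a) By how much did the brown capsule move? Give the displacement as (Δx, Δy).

(2.7, 2.4)

The brown capsule started near (3.4, 3.5) and ended near (6.1, 5.9).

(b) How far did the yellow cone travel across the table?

3.6

From (4.2, 6.2) to (7.2, 8.1), the yellow cone covered √(3.0² + 1.9²) ≈ 3.6 units.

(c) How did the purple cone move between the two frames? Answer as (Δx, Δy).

(0.3, -0.8)

The purple cone was at about (14.2, 3.5) and moved to about (14.5, 2.7).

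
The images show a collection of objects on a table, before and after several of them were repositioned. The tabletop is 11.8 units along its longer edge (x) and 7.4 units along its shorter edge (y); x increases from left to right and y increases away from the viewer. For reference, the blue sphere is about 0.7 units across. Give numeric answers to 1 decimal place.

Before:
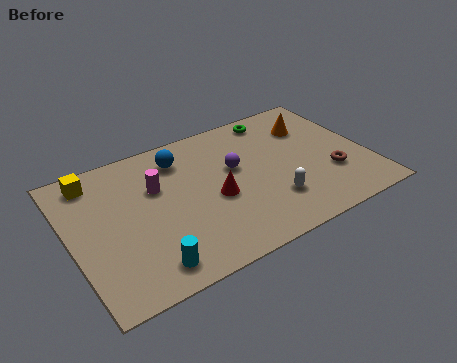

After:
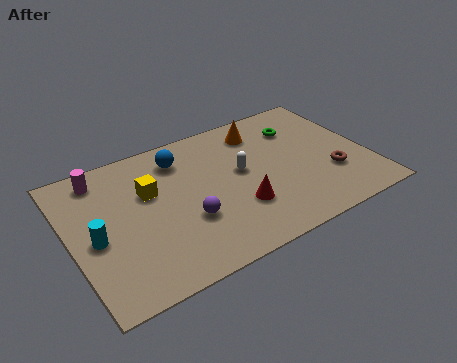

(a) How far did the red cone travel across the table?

1.2

The red cone was near (5.6, 3.2) before and (6.4, 2.3) after, so it travelled √(0.8² + 0.9²) ≈ 1.2 units.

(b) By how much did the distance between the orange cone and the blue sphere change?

-2.0

Before: roughly 5.3 units apart; after: 3.3. That's 2.0 units closer together.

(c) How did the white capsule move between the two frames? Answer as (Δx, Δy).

(-0.9, 2.1)

From the two frames, the white capsule sits at roughly (7.7, 2.0) before and (6.8, 4.1) after.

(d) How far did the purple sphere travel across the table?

2.8

From (6.6, 4.4) to (4.4, 2.6), the purple sphere covered √(2.2² + 1.8²) ≈ 2.8 units.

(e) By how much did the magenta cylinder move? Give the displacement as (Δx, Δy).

(-2.0, 1.5)

The magenta cylinder was at about (3.5, 4.8) and moved to about (1.5, 6.3).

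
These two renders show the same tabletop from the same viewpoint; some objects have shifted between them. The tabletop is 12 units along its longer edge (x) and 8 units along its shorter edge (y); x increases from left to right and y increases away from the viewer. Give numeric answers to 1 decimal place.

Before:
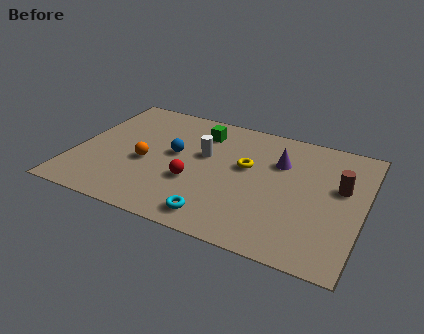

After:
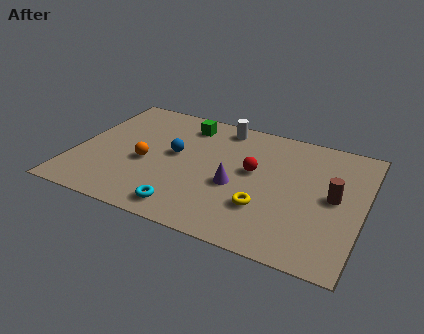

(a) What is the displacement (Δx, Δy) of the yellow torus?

(1.0, -2.3)

The yellow torus was at about (7.1, 4.7) and moved to about (8.1, 2.4).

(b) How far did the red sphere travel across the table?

2.8

The red sphere moved from about (5.1, 2.9) to (7.4, 4.5), a distance of √(2.3² + 1.6²) ≈ 2.8.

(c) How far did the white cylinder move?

2.3

From (5.3, 4.8) to (5.8, 7.0), the white cylinder covered √(0.5² + 2.2²) ≈ 2.3 units.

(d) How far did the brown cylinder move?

0.7

From (11.0, 4.8) to (10.8, 4.1), the brown cylinder covered √(0.2² + 0.7²) ≈ 0.7 units.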